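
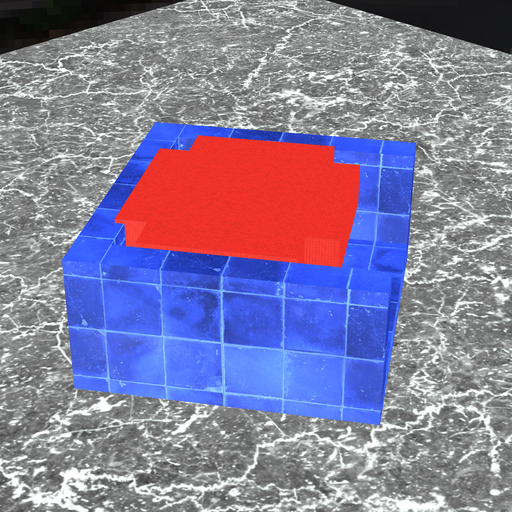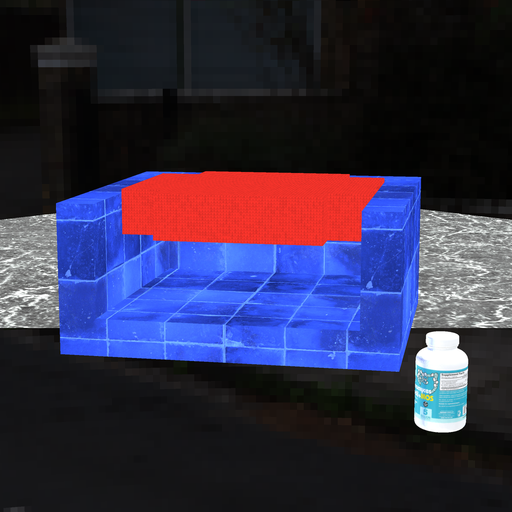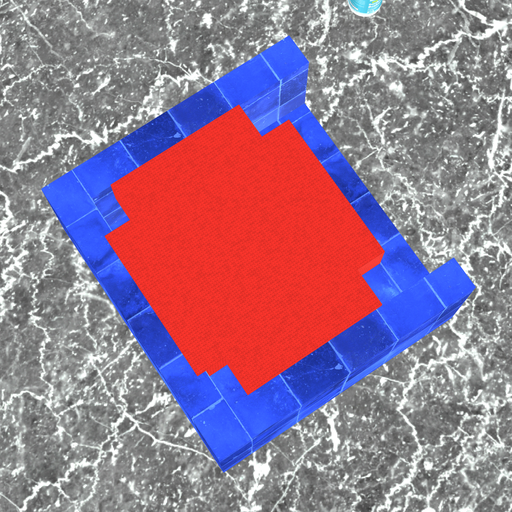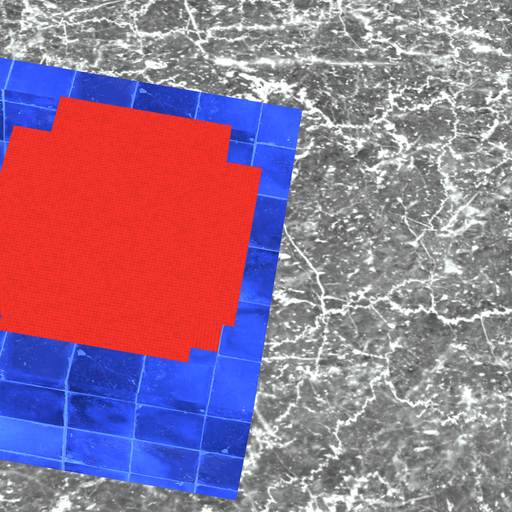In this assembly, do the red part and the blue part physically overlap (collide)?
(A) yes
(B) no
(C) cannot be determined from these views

(A) yes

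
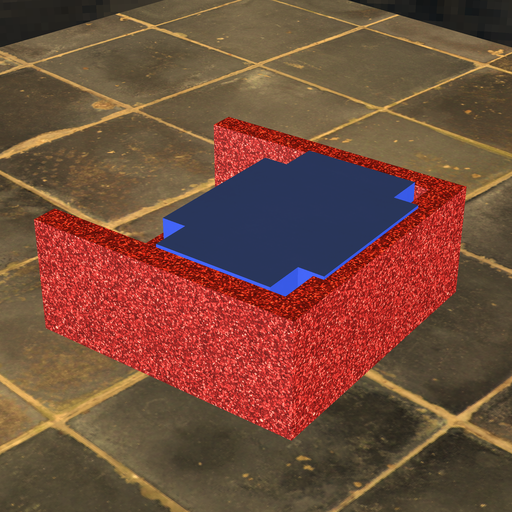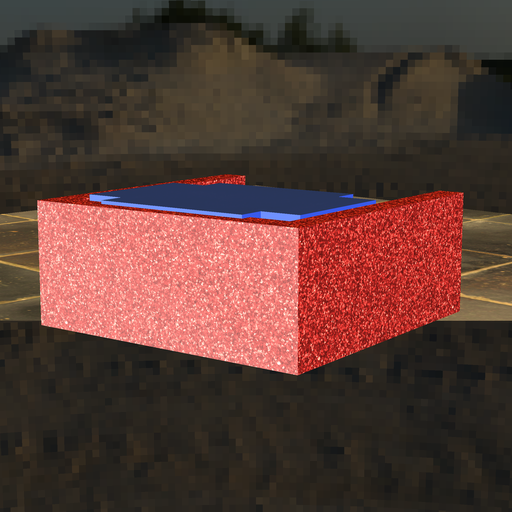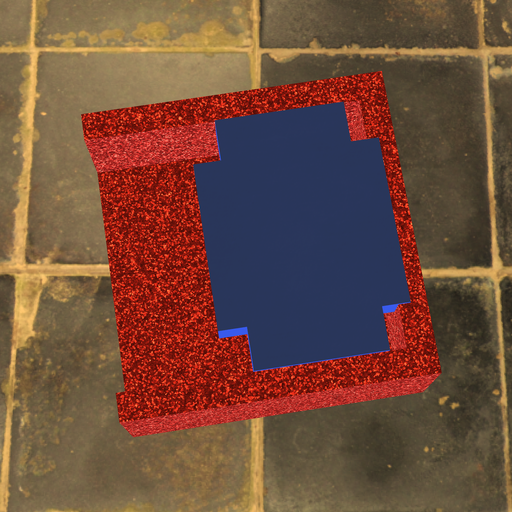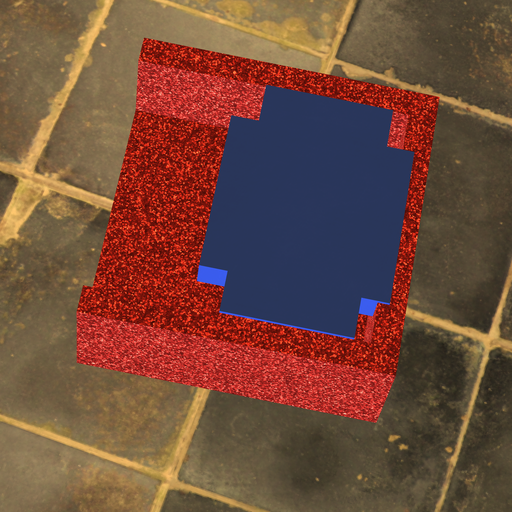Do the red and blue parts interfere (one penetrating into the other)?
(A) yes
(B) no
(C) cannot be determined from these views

(A) yes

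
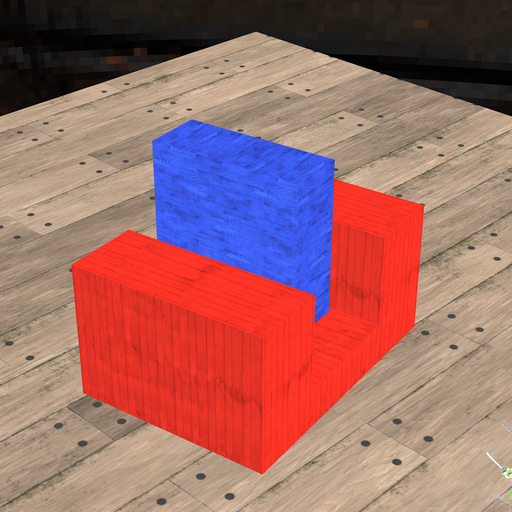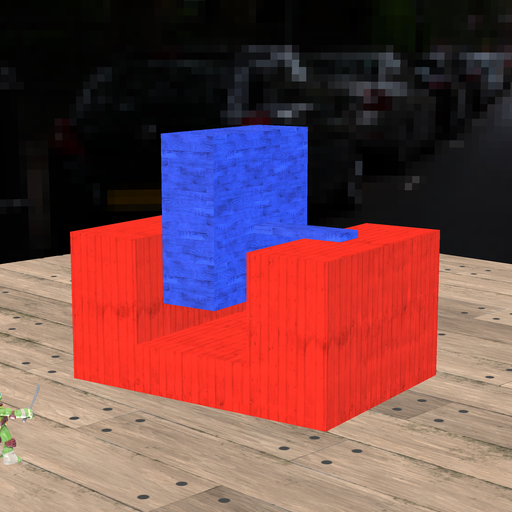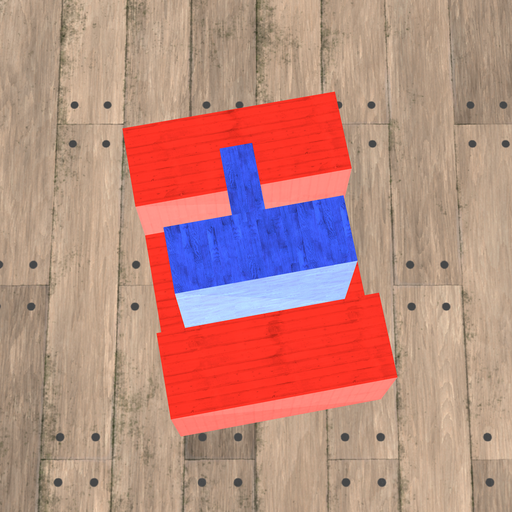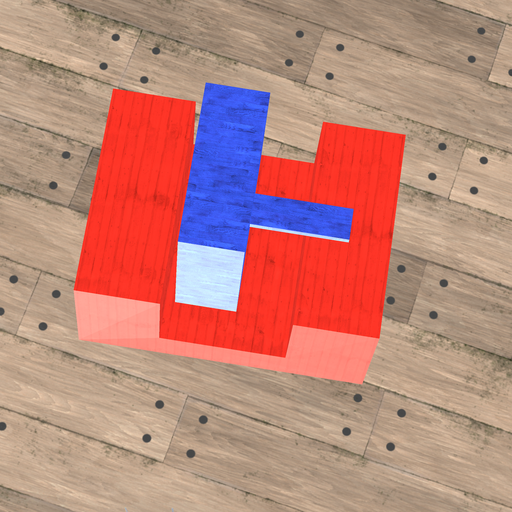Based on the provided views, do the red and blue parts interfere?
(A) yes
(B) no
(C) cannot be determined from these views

(B) no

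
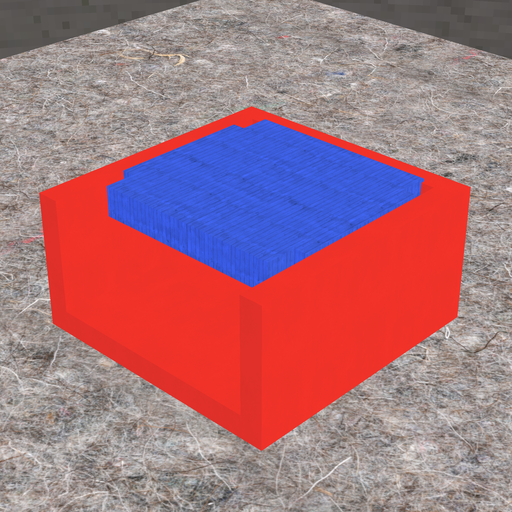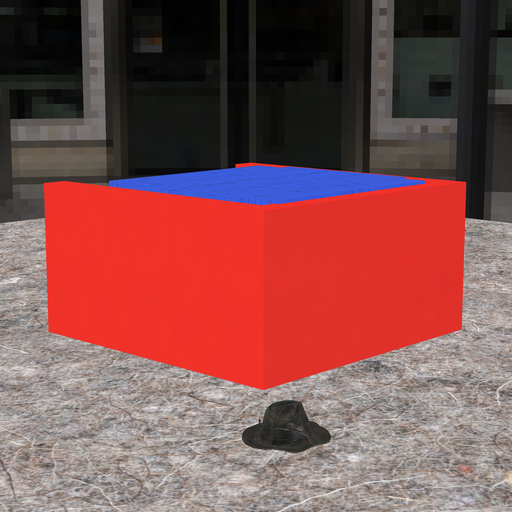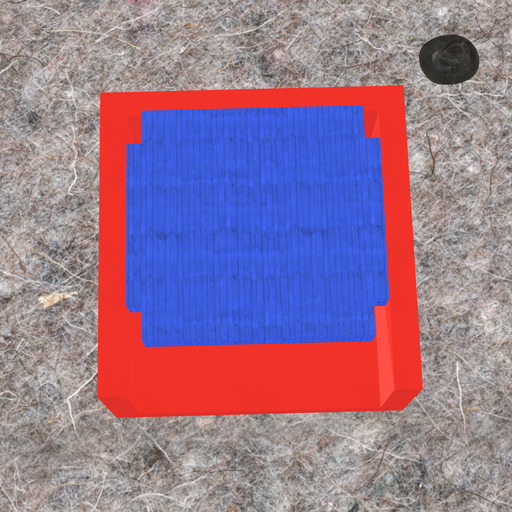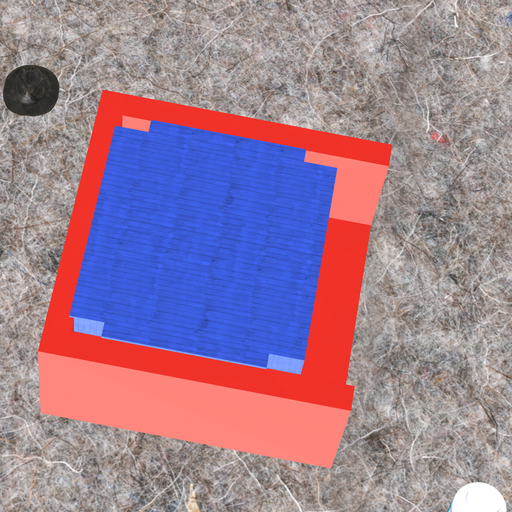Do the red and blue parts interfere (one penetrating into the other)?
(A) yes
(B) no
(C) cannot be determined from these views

(A) yes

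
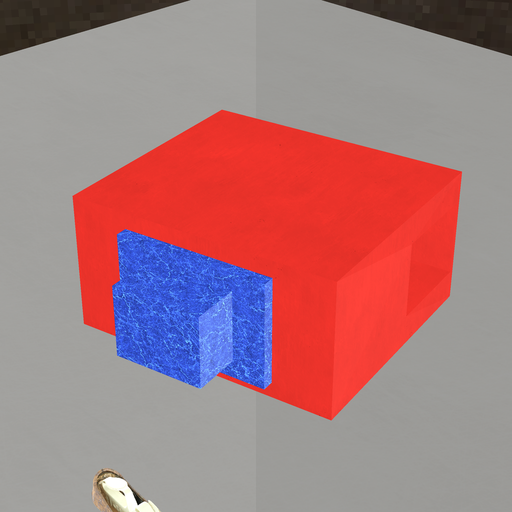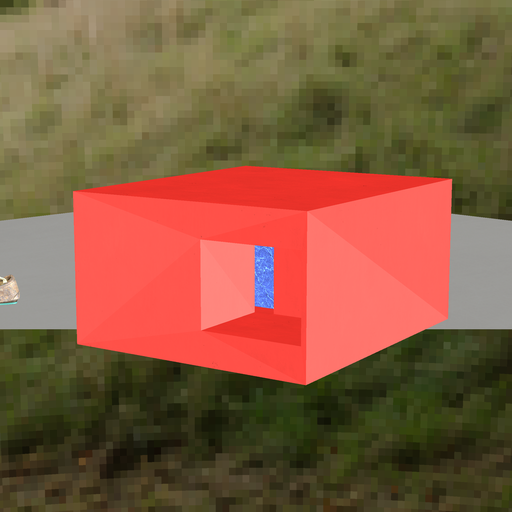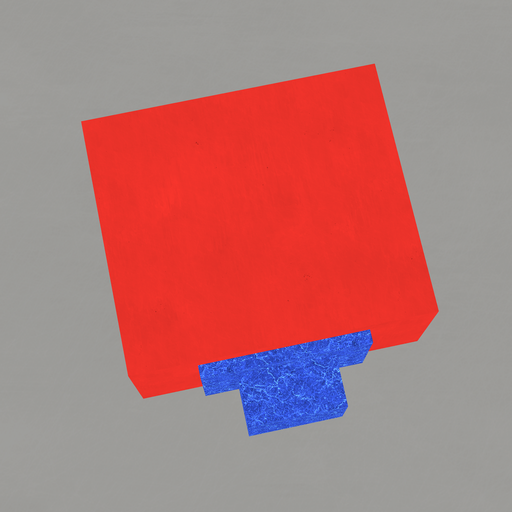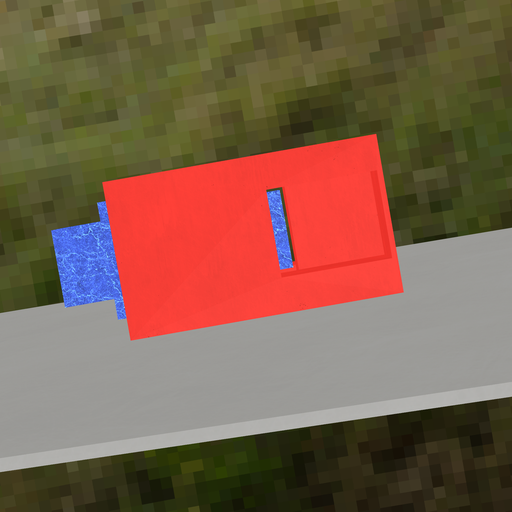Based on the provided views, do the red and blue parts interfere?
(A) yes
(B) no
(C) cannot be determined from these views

(B) no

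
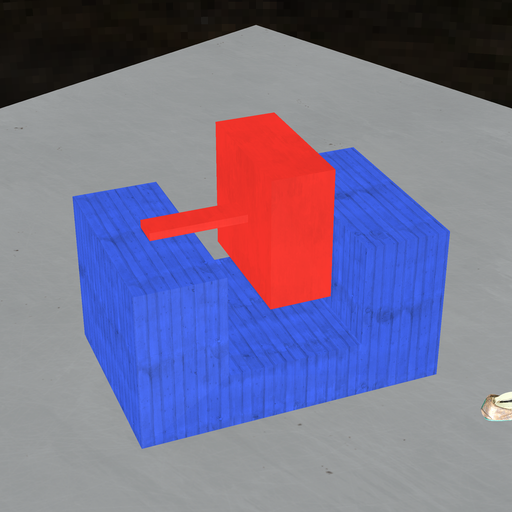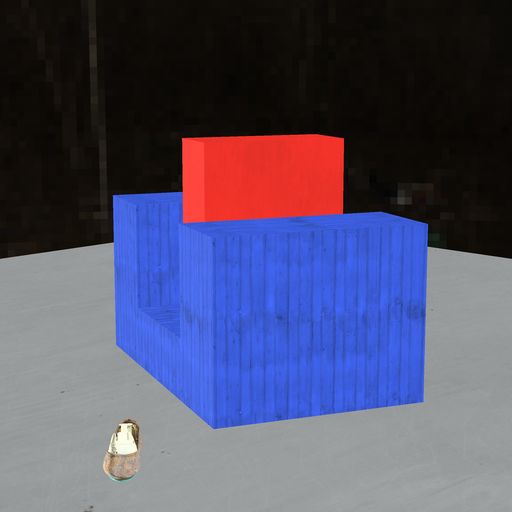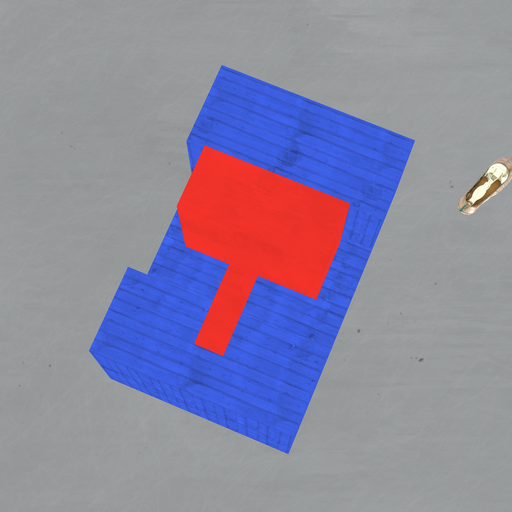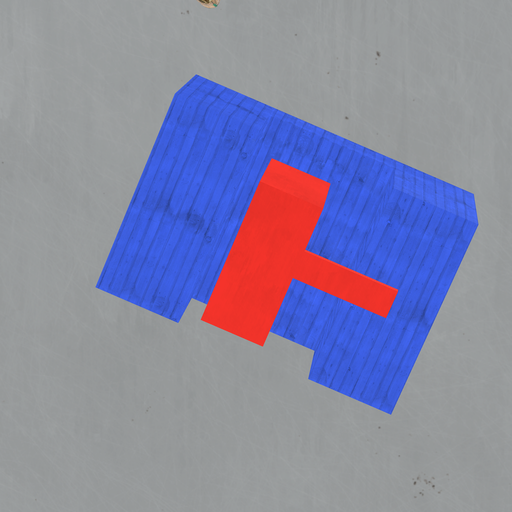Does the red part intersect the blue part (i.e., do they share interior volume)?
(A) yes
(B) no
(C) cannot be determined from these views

(B) no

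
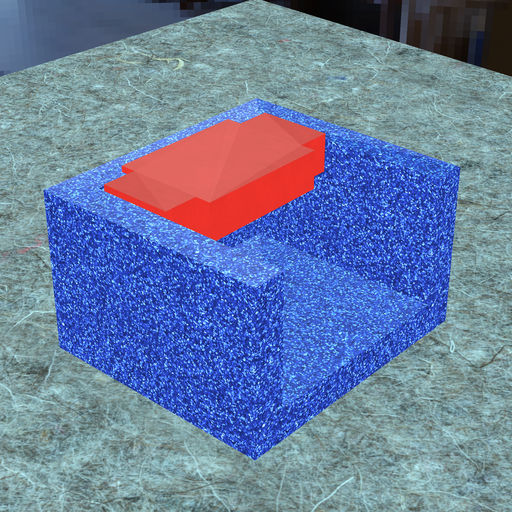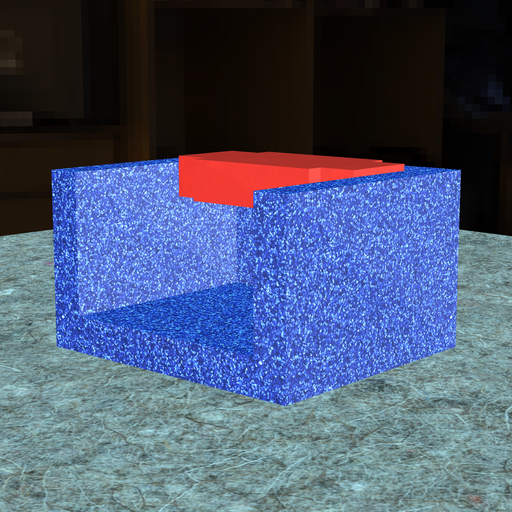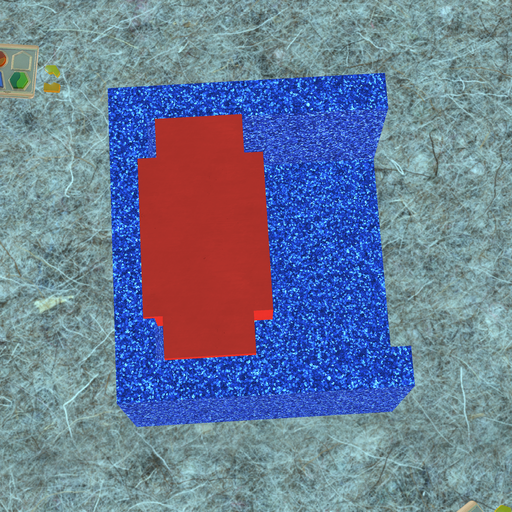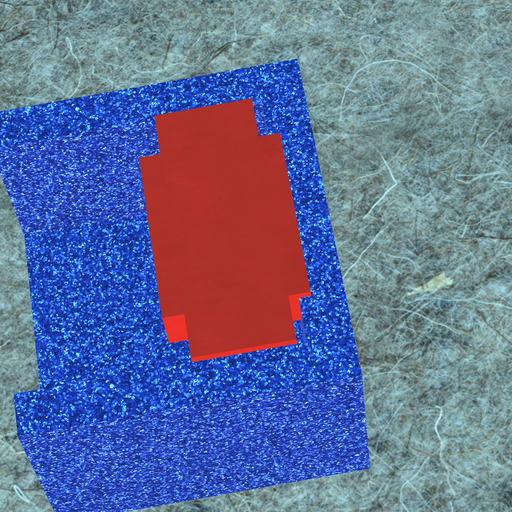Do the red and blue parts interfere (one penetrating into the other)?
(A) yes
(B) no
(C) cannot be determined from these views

(A) yes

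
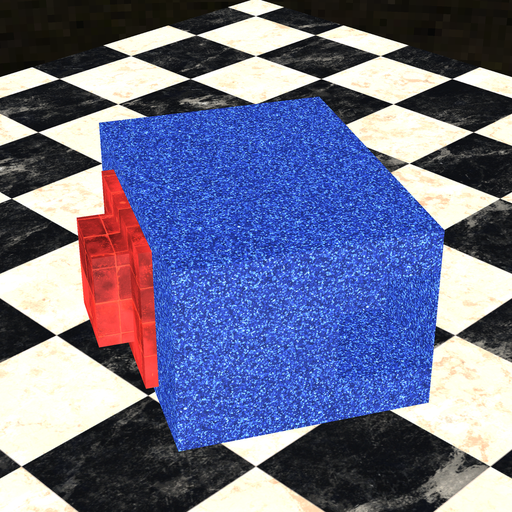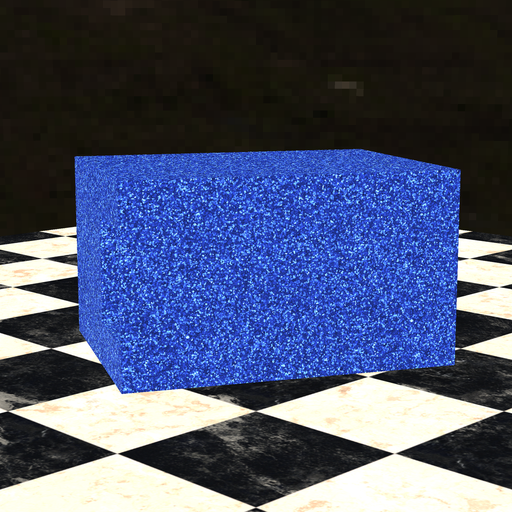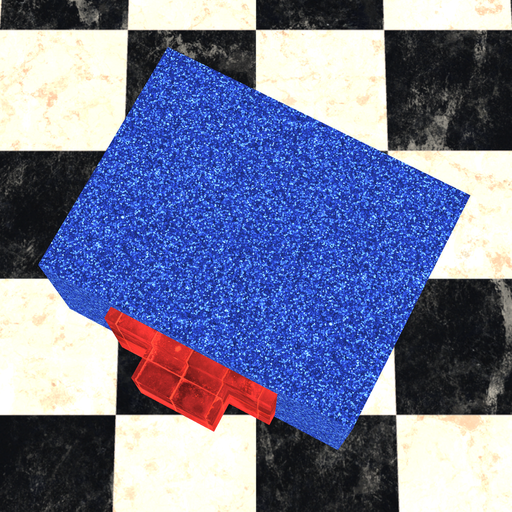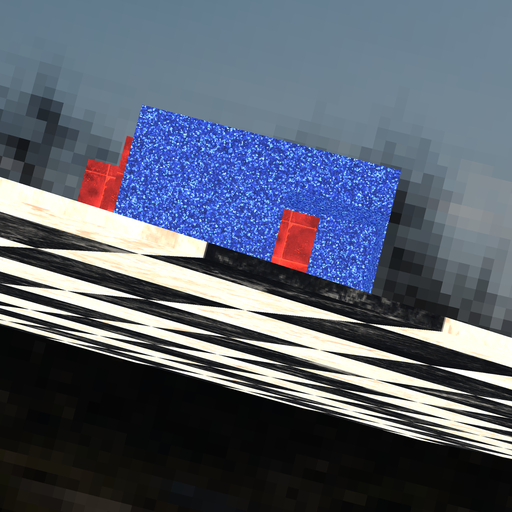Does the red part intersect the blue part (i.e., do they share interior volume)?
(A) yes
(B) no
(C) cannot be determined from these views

(A) yes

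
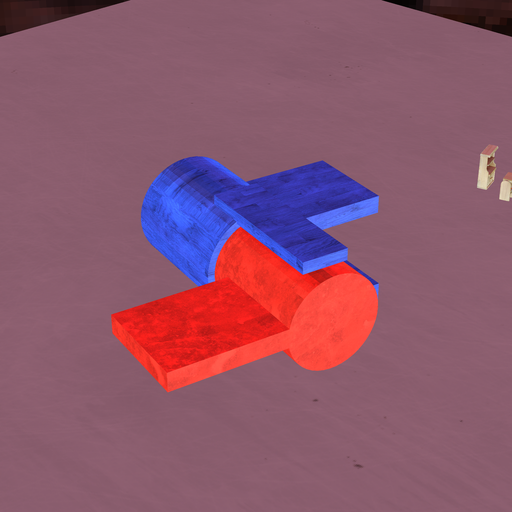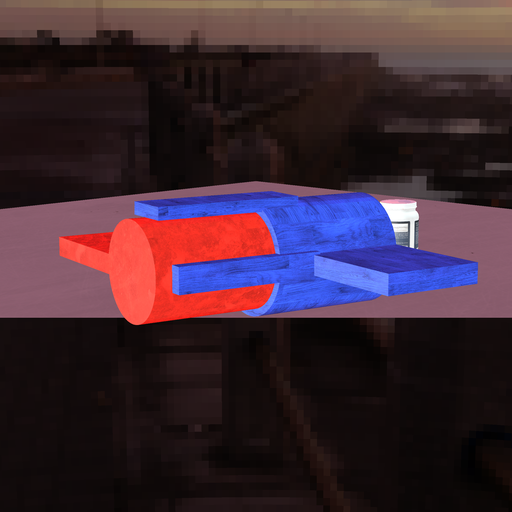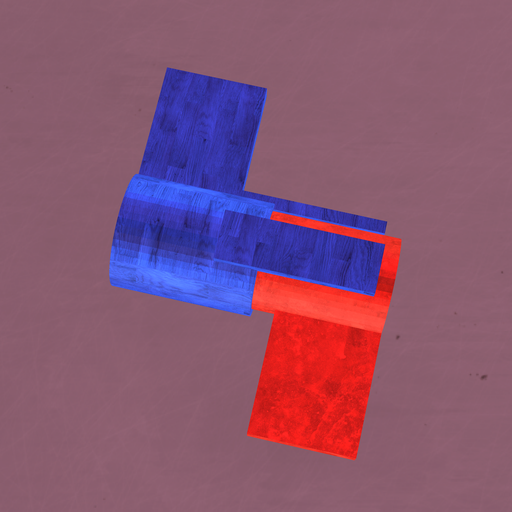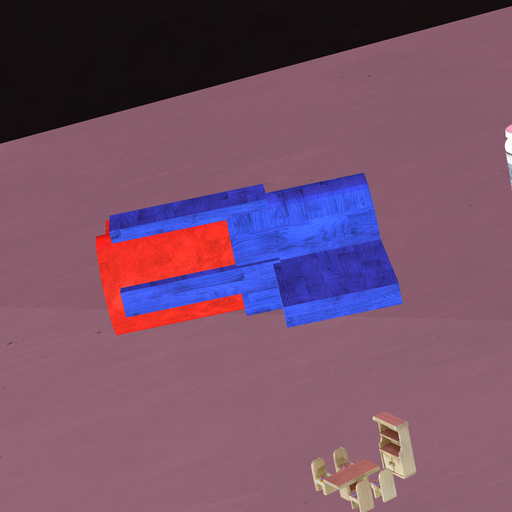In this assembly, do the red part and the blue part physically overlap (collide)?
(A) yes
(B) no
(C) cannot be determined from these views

(A) yes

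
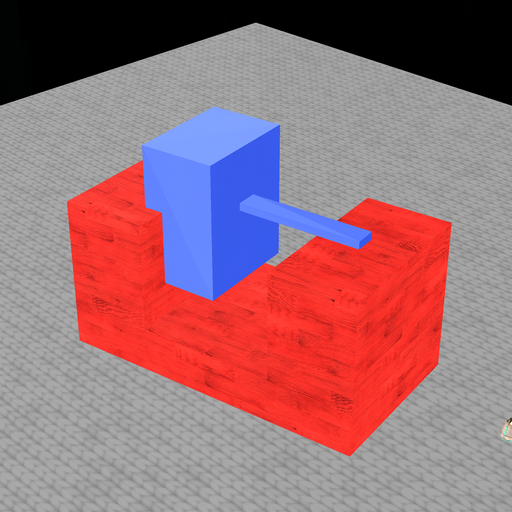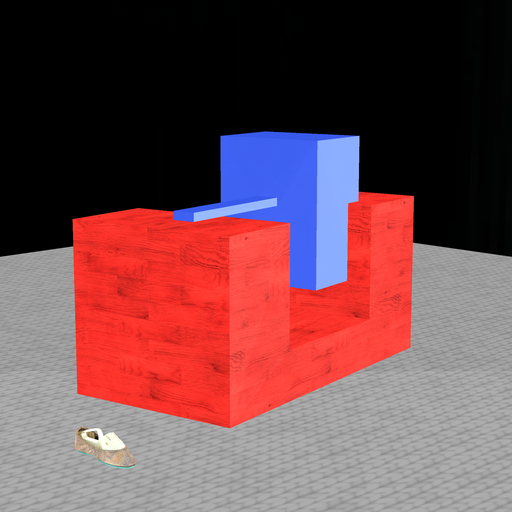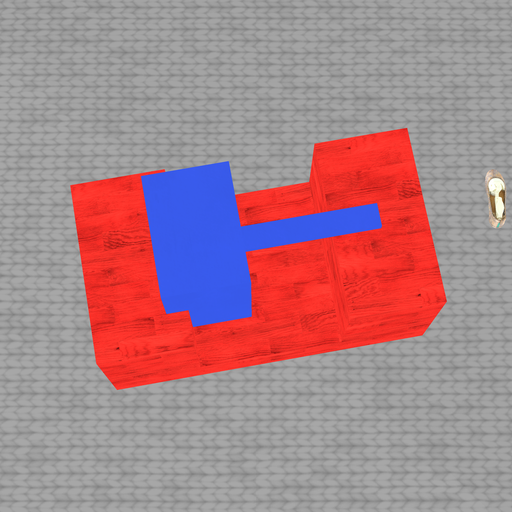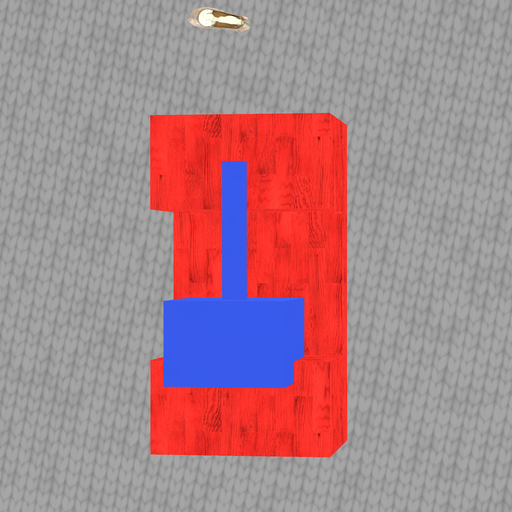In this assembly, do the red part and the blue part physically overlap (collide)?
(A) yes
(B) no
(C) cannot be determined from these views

(A) yes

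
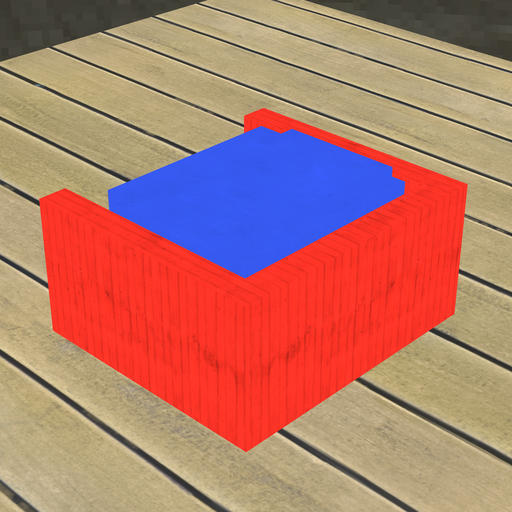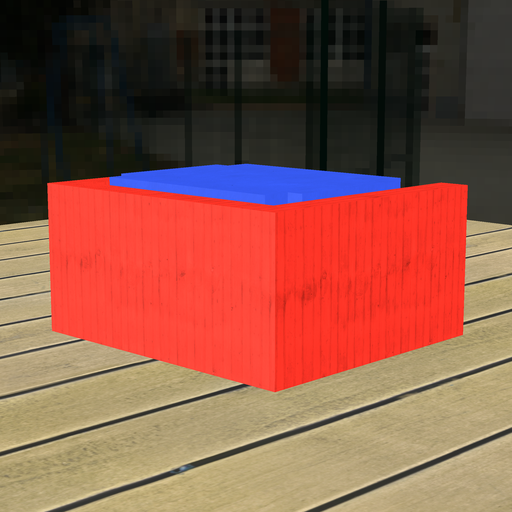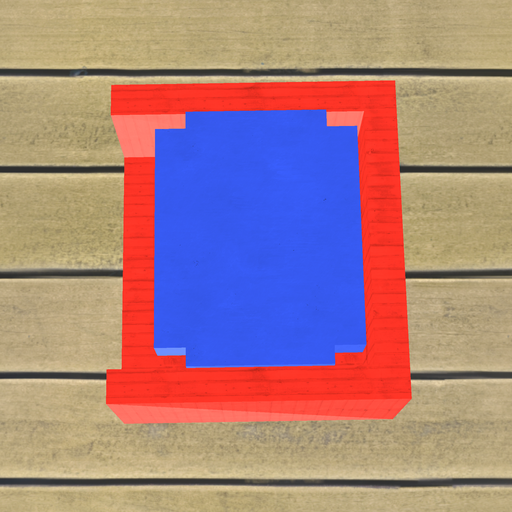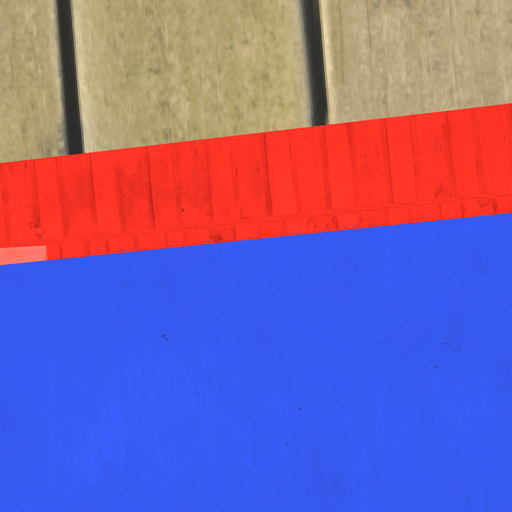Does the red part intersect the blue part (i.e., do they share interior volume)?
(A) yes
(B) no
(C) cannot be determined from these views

(B) no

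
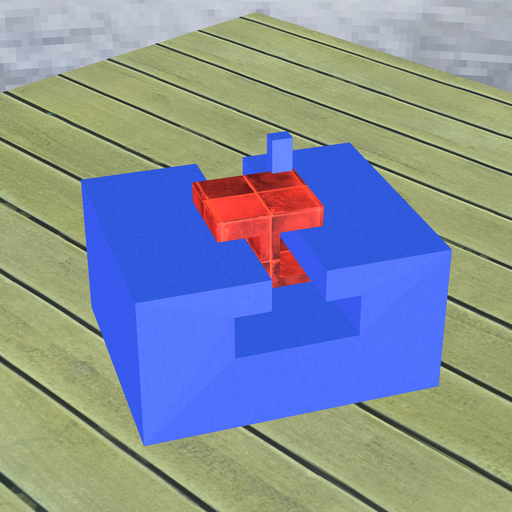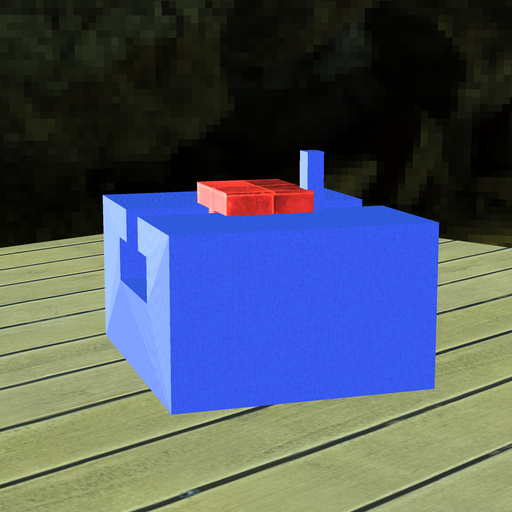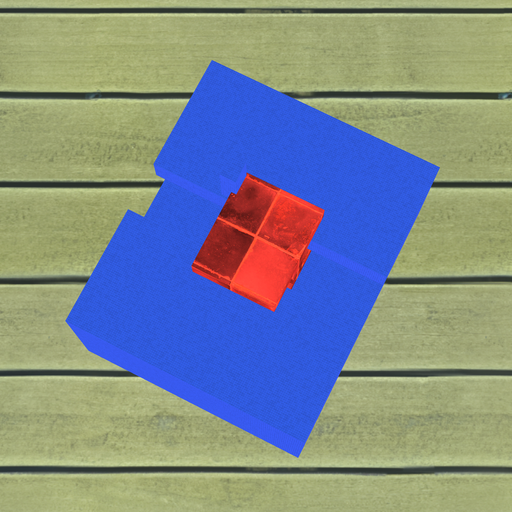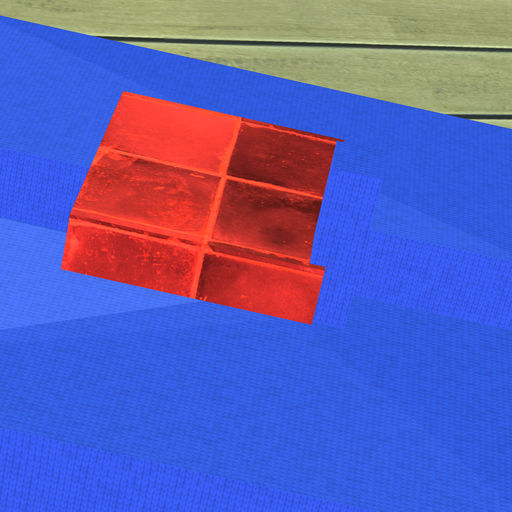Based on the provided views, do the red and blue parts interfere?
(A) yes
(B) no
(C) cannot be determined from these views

(A) yes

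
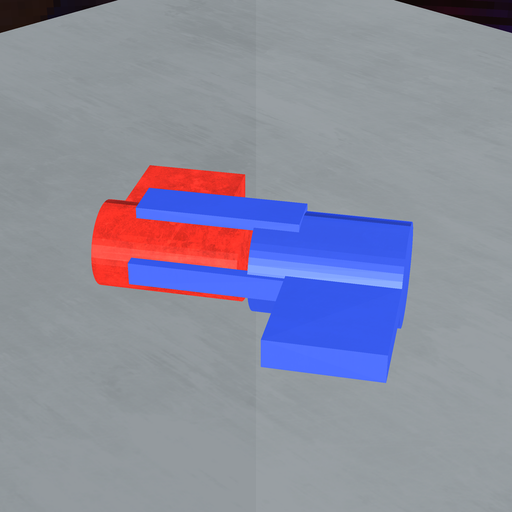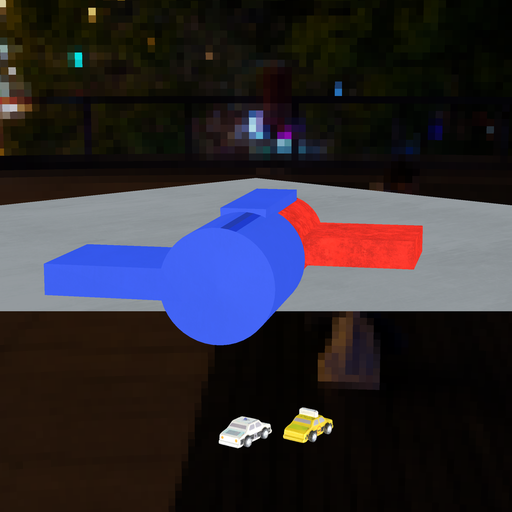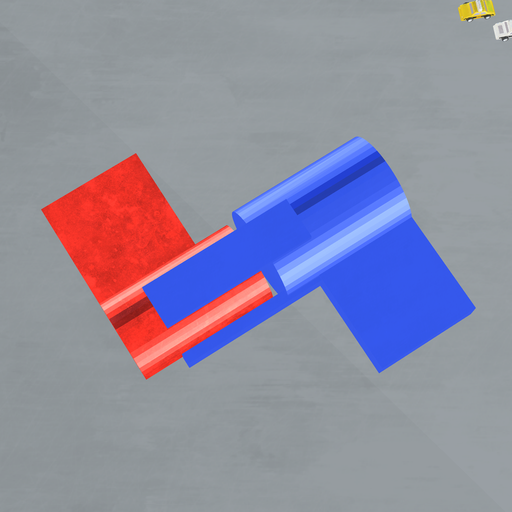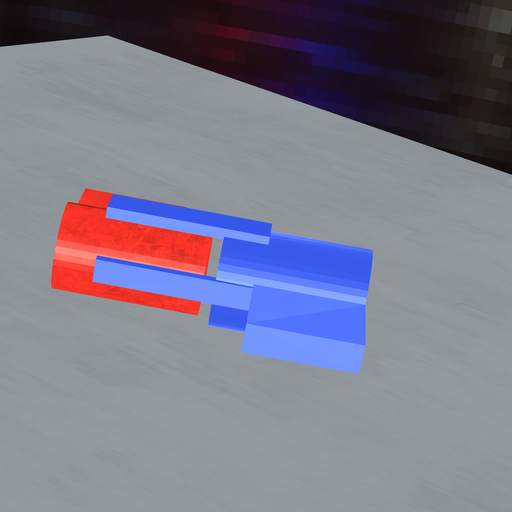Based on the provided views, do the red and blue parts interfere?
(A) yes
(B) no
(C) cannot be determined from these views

(B) no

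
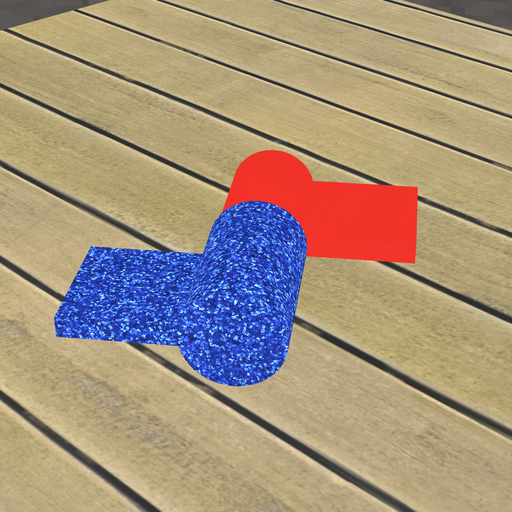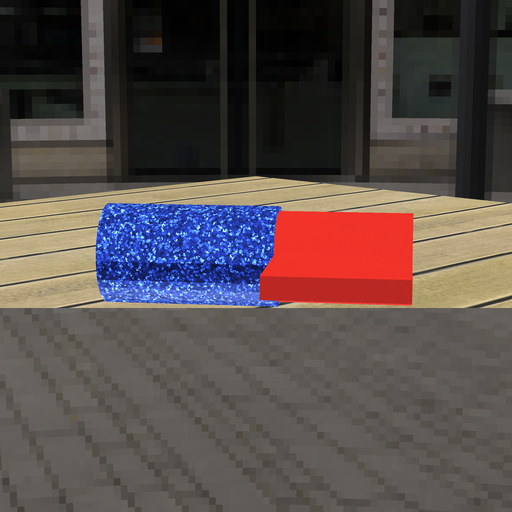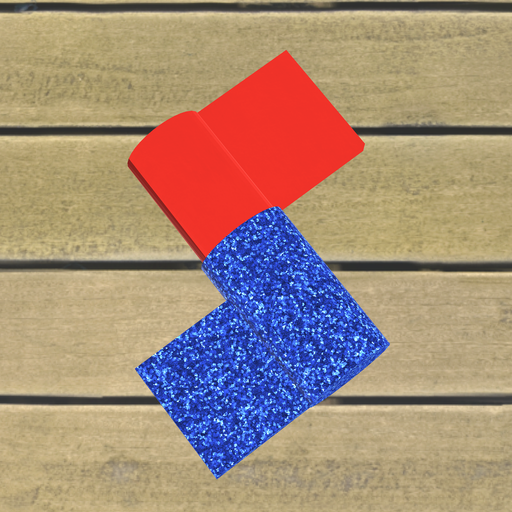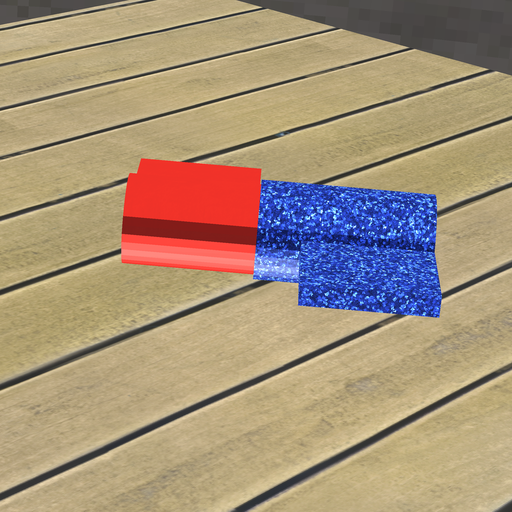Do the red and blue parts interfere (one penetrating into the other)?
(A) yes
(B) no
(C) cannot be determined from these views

(A) yes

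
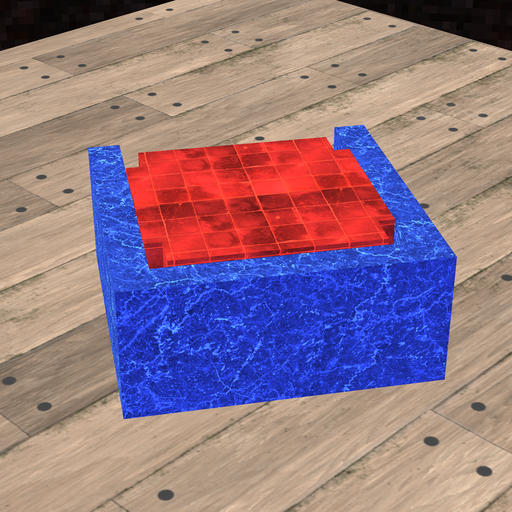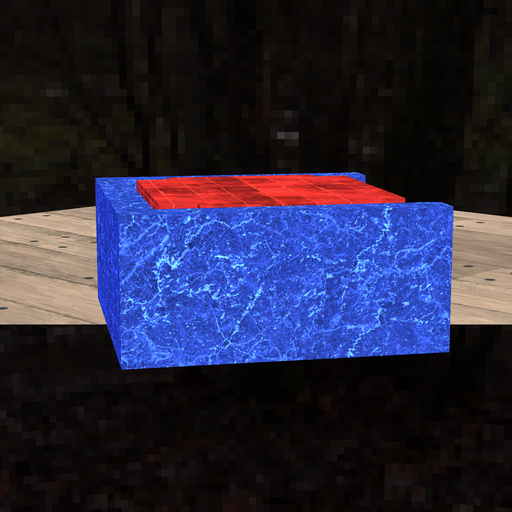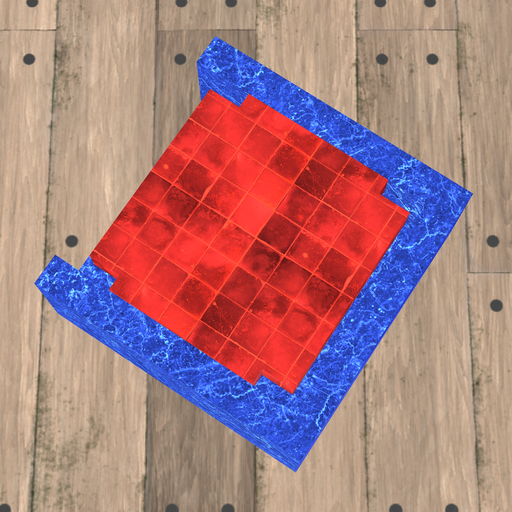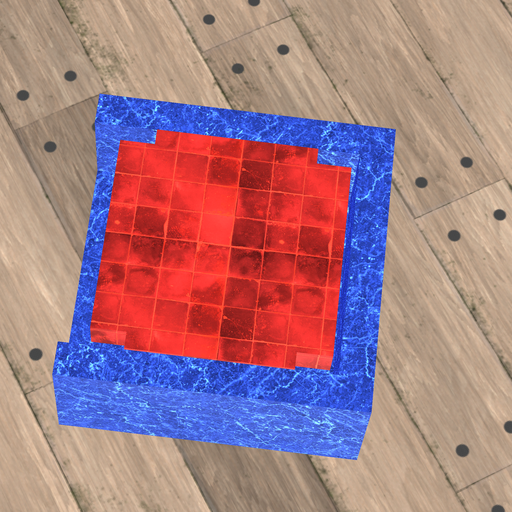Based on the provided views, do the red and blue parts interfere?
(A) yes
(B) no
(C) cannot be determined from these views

(B) no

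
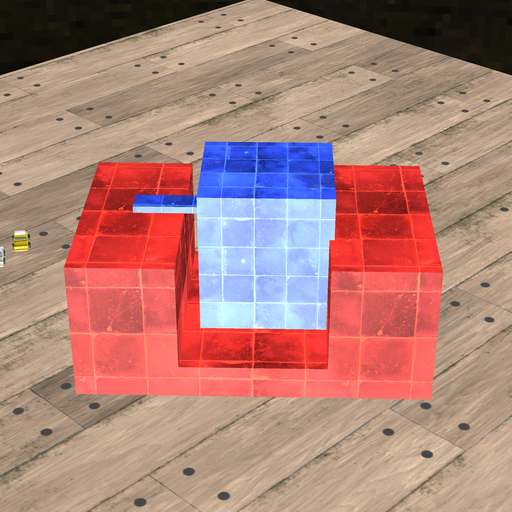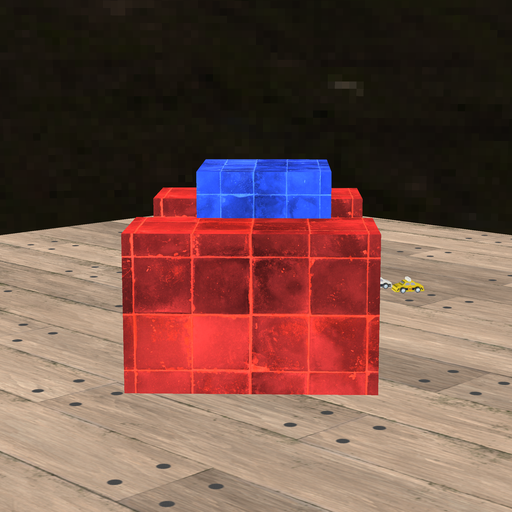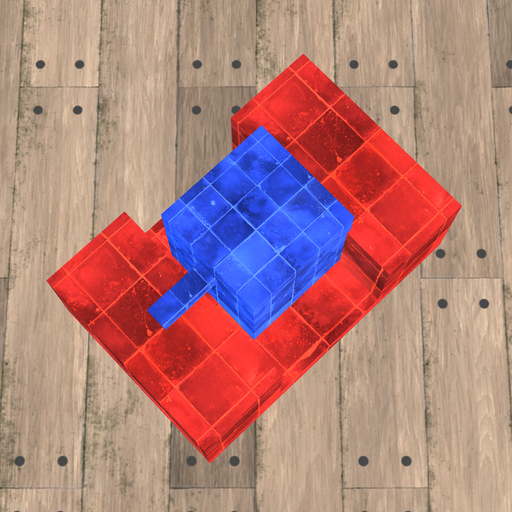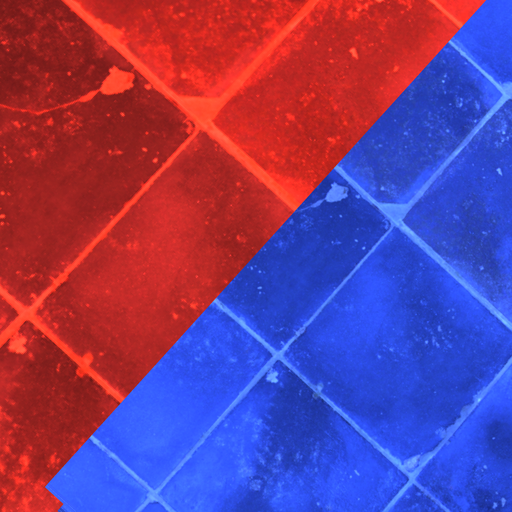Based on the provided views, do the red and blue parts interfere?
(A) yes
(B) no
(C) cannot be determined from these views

(A) yes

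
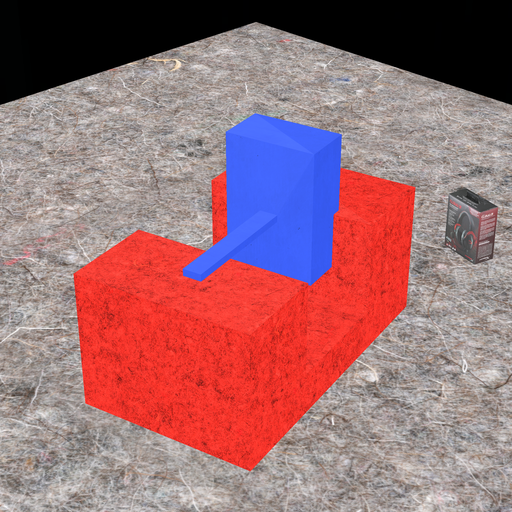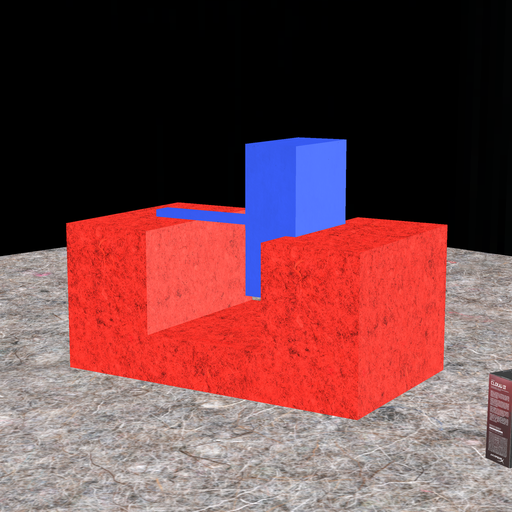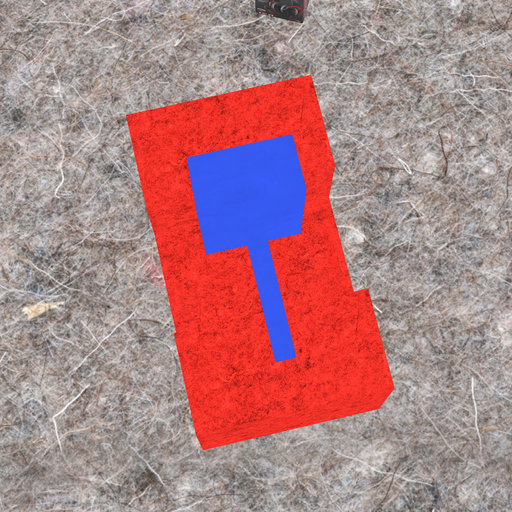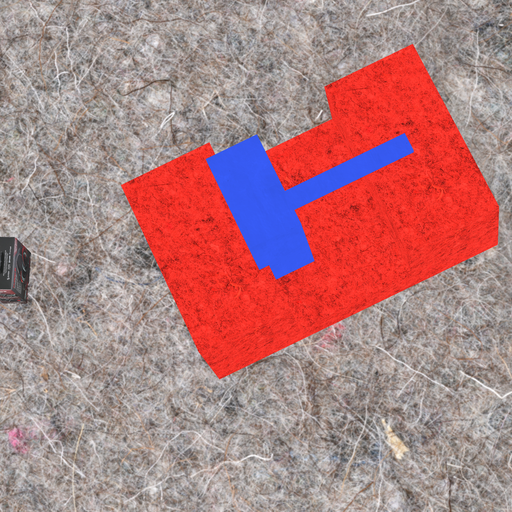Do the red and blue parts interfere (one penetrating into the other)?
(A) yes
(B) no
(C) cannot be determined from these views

(A) yes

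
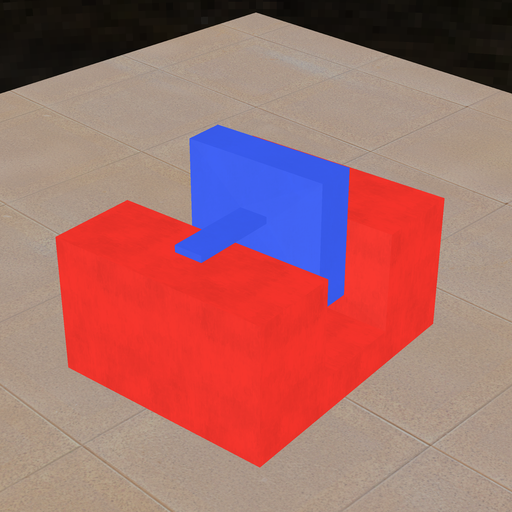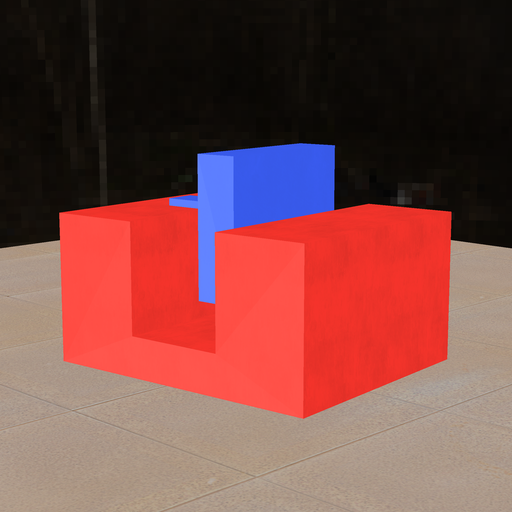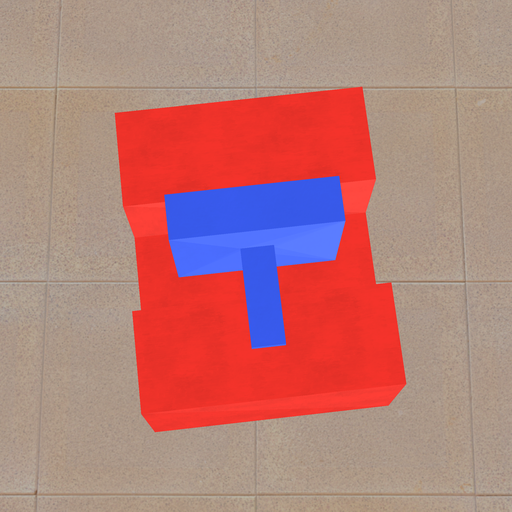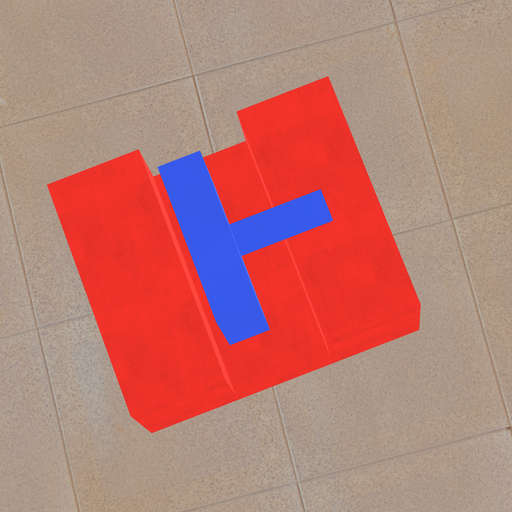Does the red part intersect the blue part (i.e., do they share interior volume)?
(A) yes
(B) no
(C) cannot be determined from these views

(B) no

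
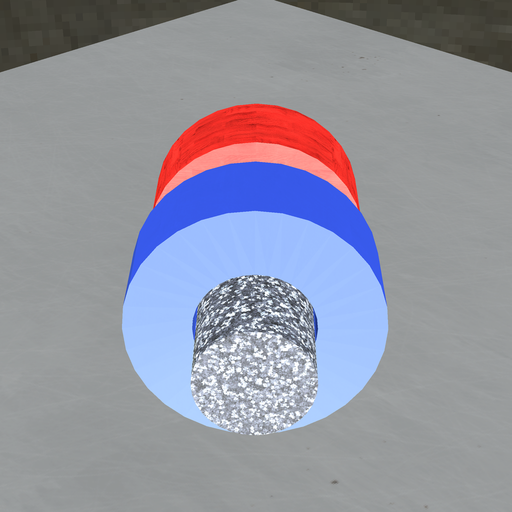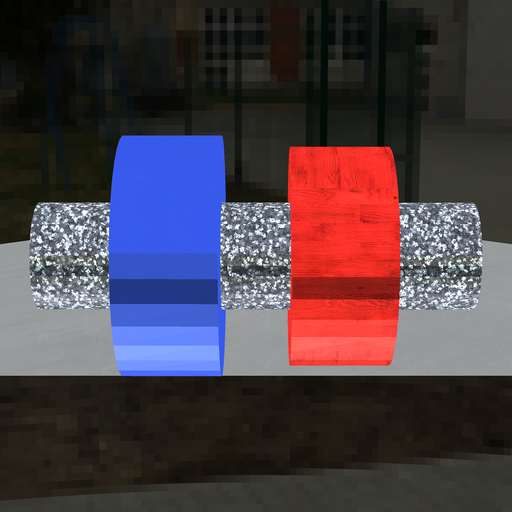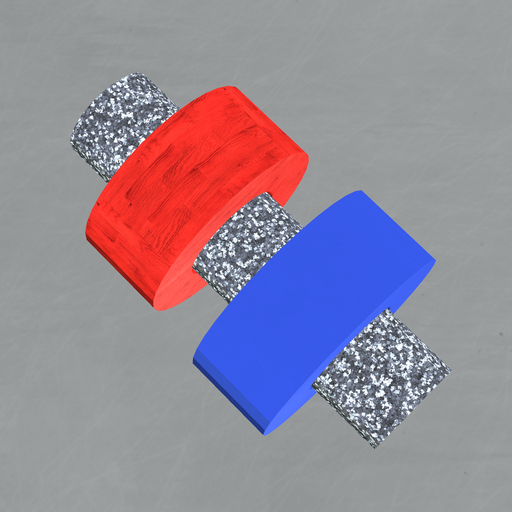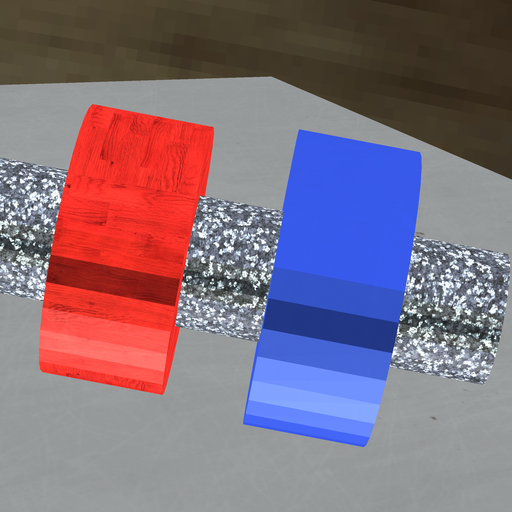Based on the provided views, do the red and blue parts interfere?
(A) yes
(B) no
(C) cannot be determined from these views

(B) no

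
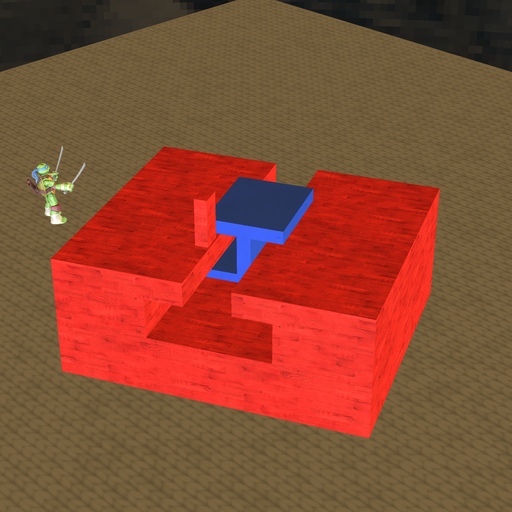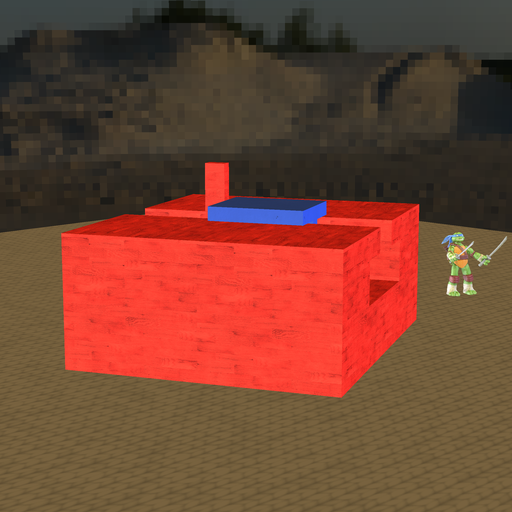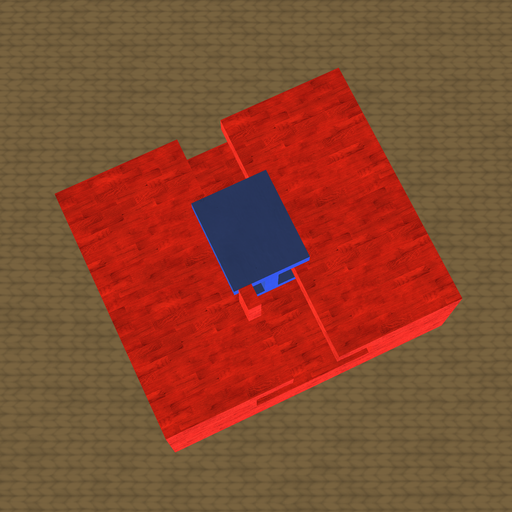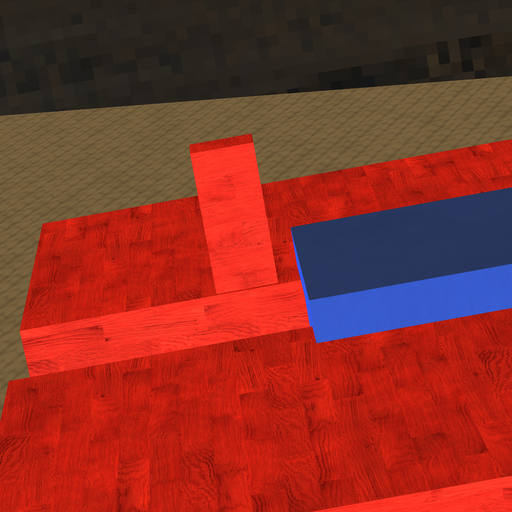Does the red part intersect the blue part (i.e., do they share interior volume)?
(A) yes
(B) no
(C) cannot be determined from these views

(B) no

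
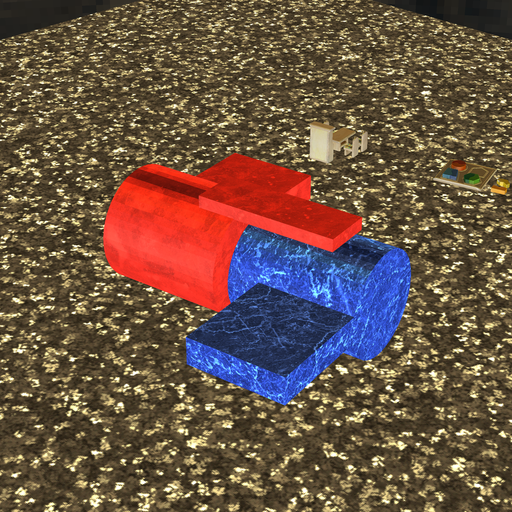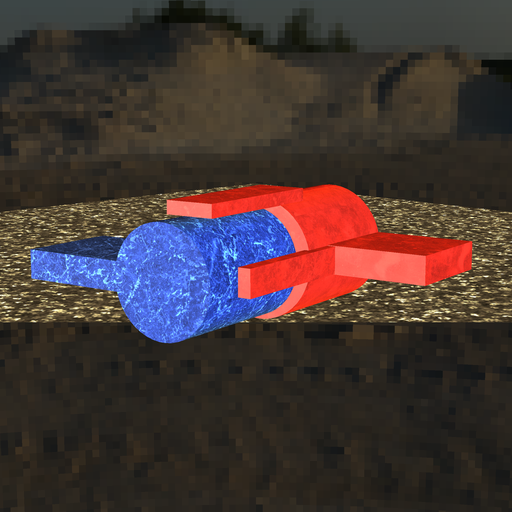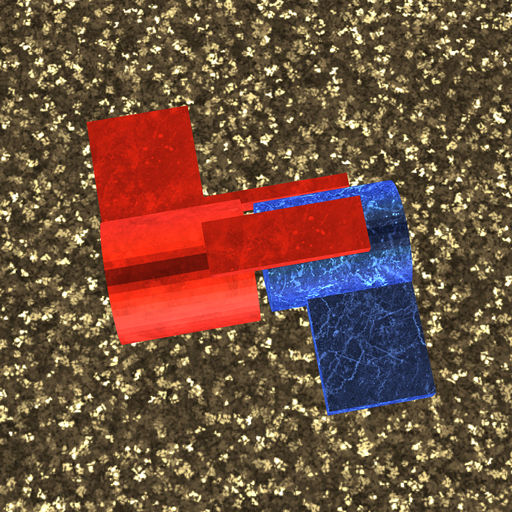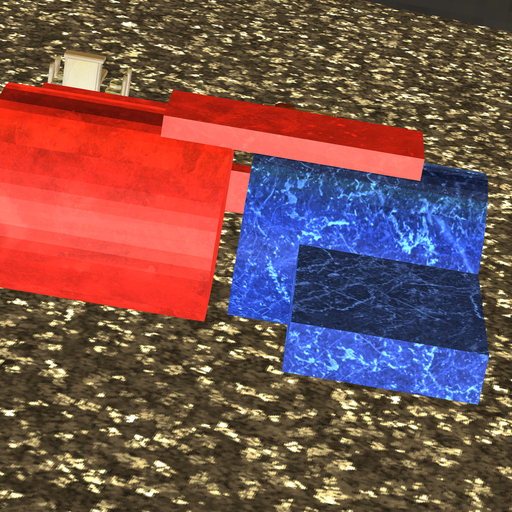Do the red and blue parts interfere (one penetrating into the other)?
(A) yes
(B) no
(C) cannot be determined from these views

(B) no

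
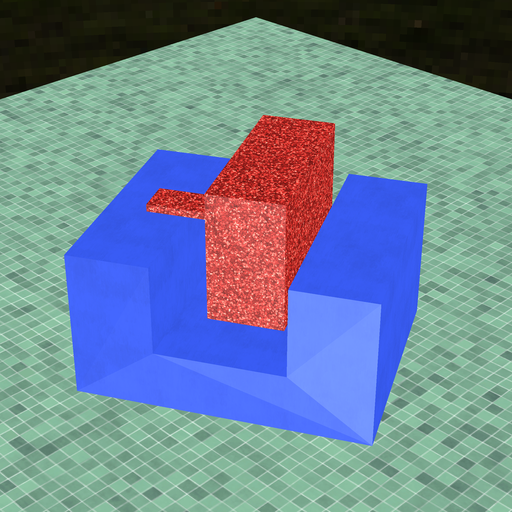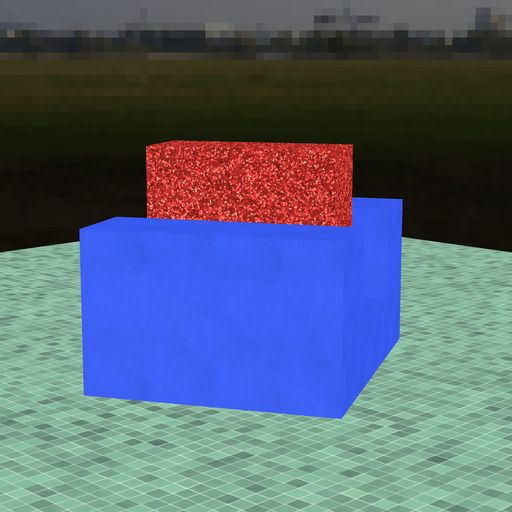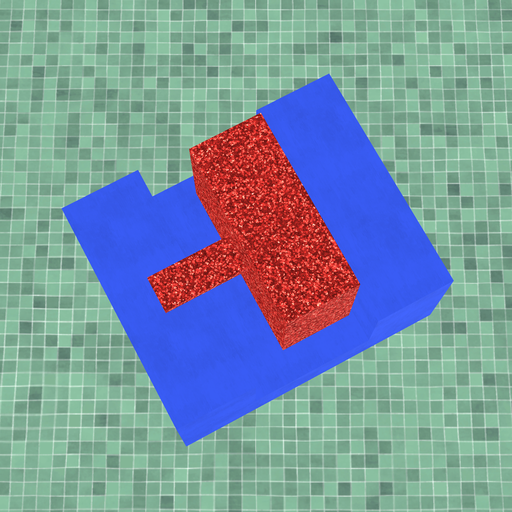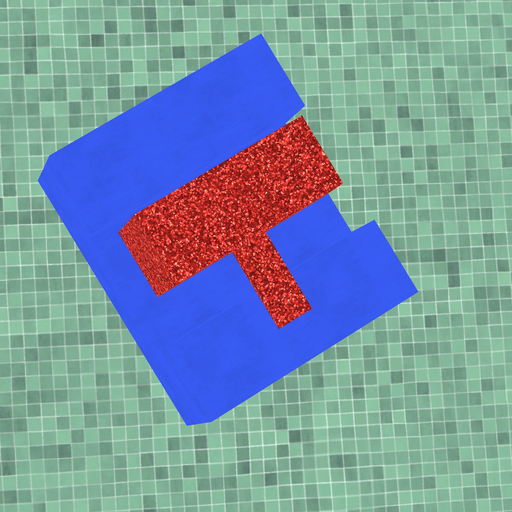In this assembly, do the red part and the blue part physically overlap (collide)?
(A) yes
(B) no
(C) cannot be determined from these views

(B) no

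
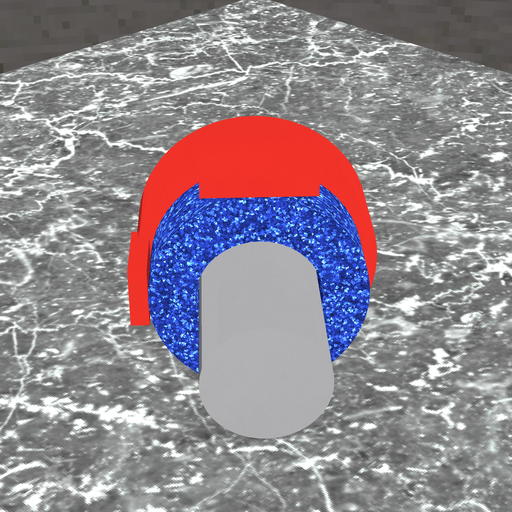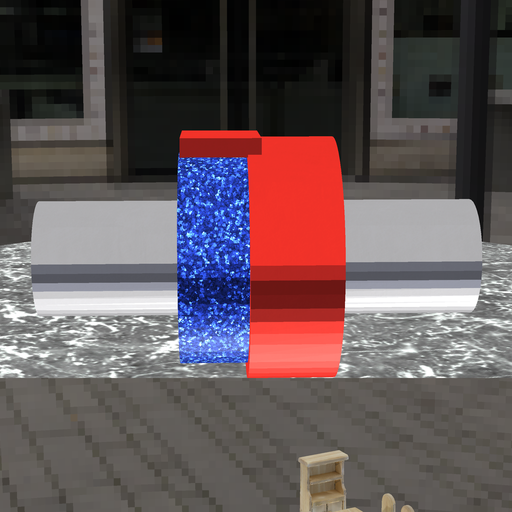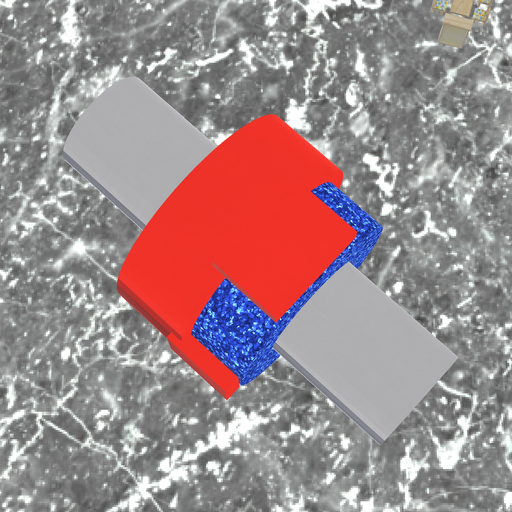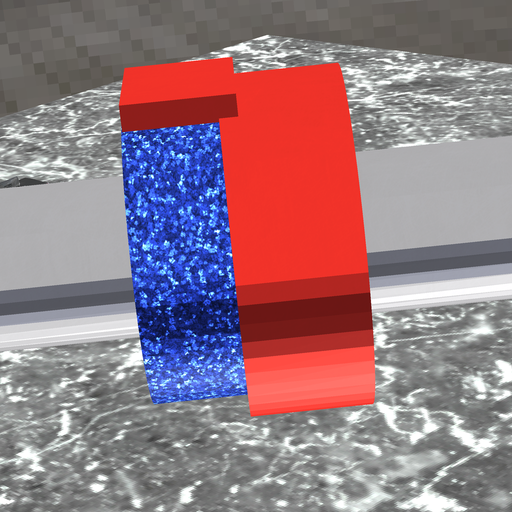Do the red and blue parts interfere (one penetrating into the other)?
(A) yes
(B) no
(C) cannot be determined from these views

(A) yes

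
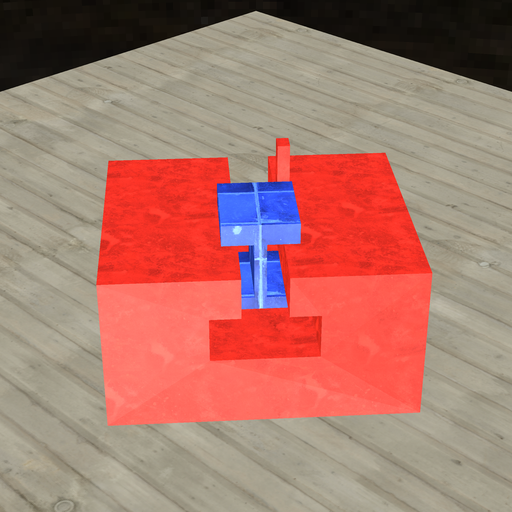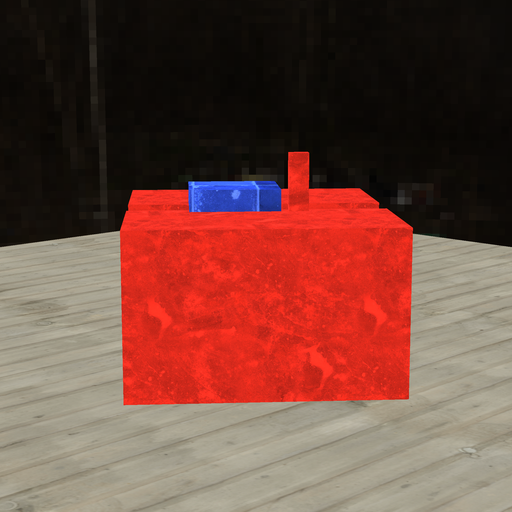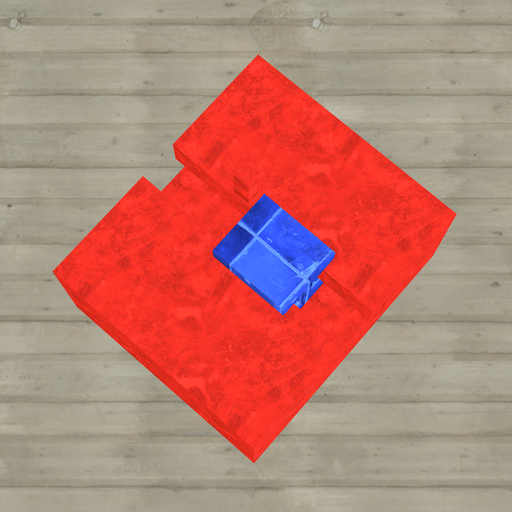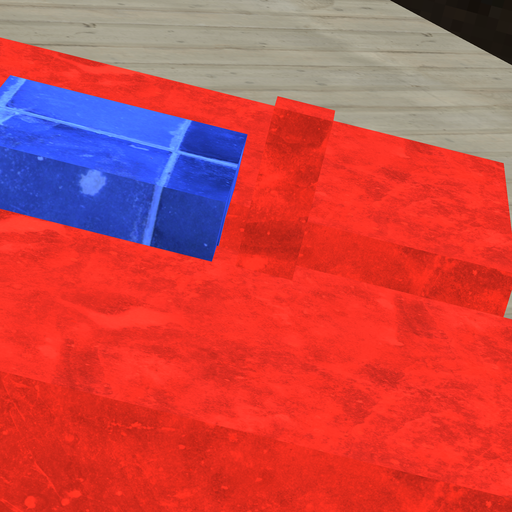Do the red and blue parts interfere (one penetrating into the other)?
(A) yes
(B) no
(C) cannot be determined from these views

(B) no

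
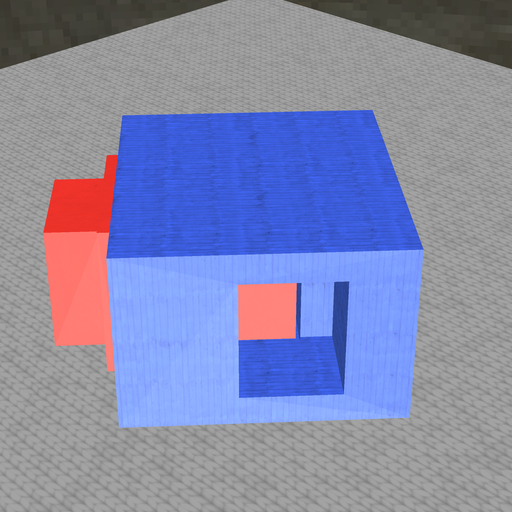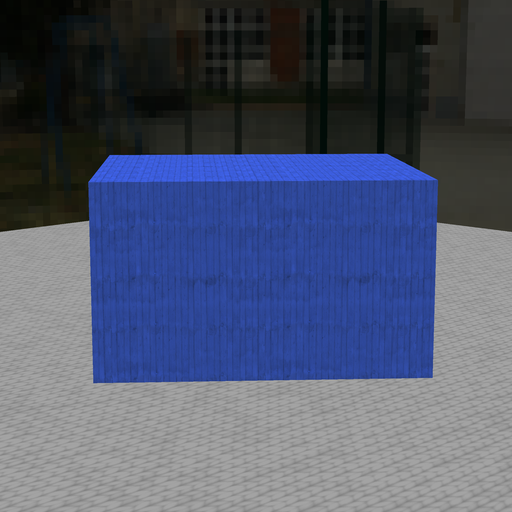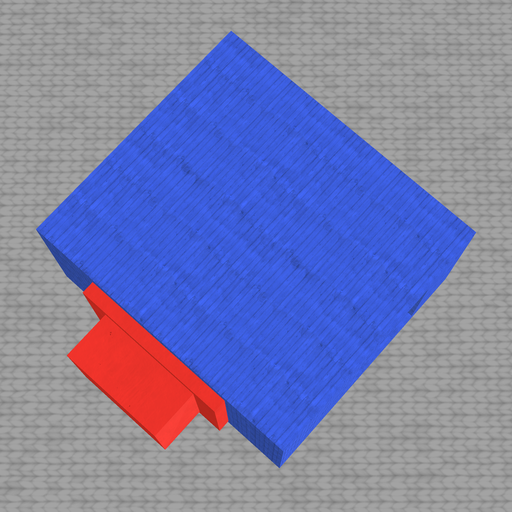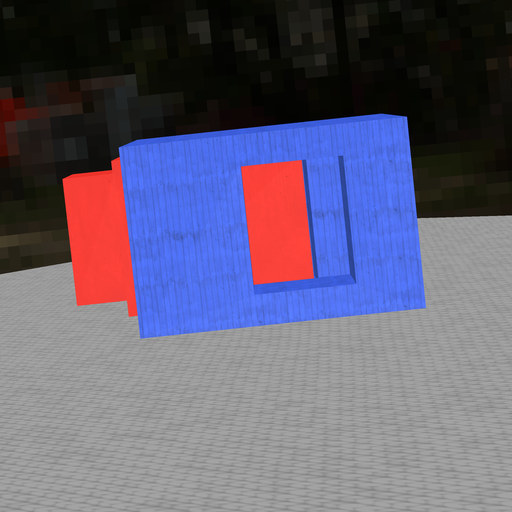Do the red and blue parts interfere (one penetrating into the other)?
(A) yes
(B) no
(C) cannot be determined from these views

(B) no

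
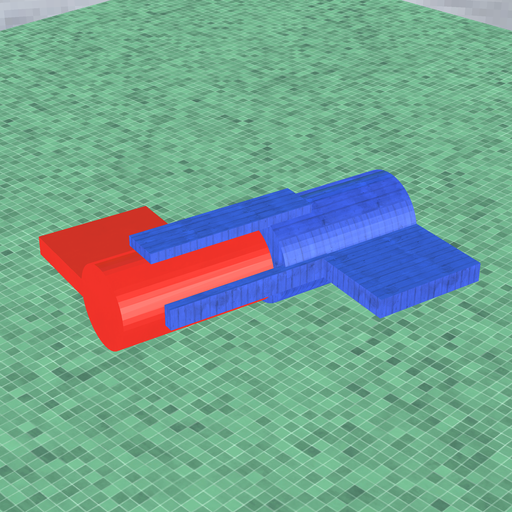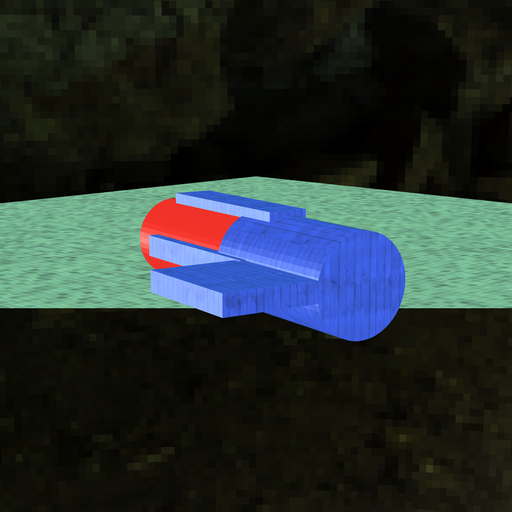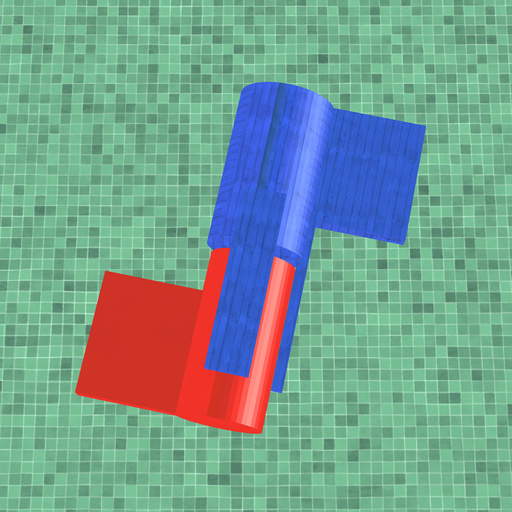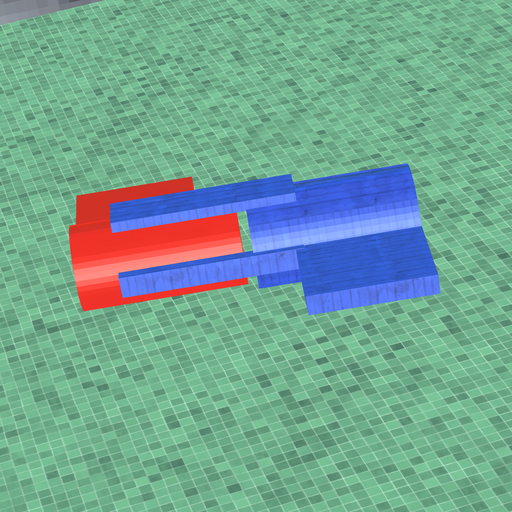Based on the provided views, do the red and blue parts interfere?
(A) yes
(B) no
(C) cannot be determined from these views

(B) no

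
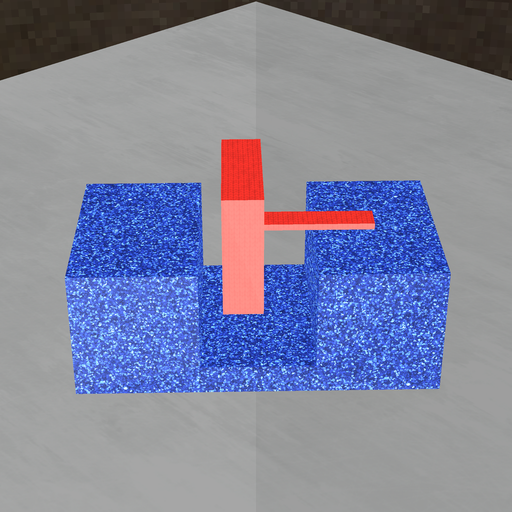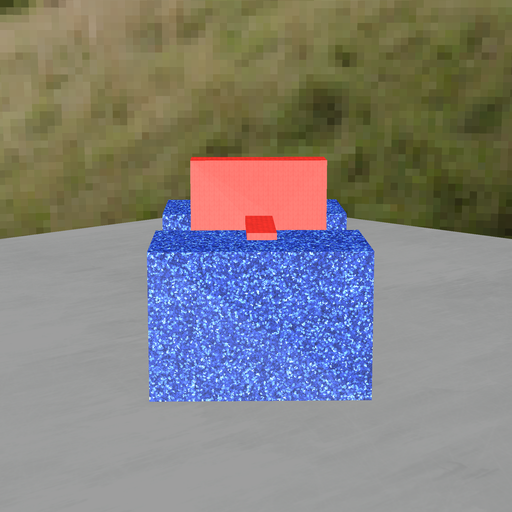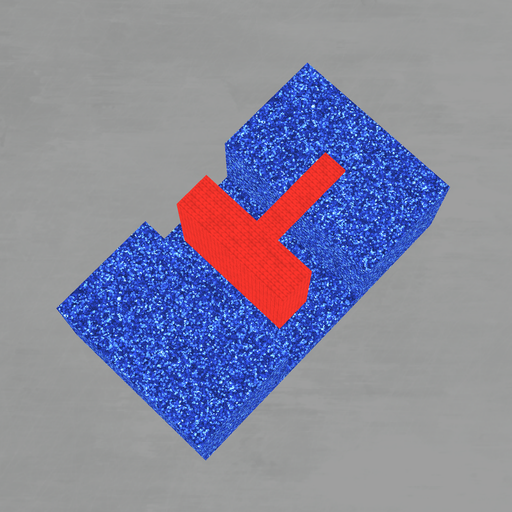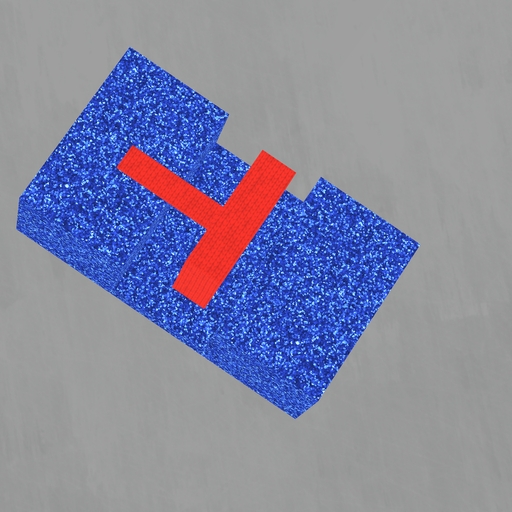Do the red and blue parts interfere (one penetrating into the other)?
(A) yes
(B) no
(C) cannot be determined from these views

(B) no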